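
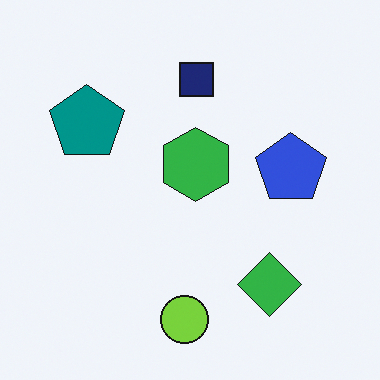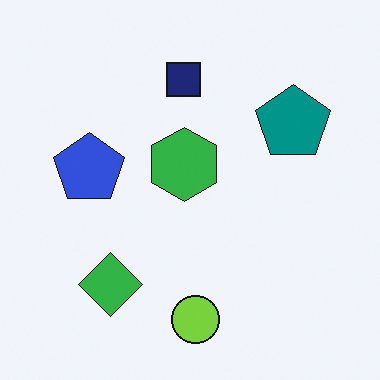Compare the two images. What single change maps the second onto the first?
The first image is the second flipped horizontally (left ↔ right).

The teal pentagon is in the top-right of the second image and the top-left of the first — shapes on opposite sides of the vertical midline have swapped in a mirror flip.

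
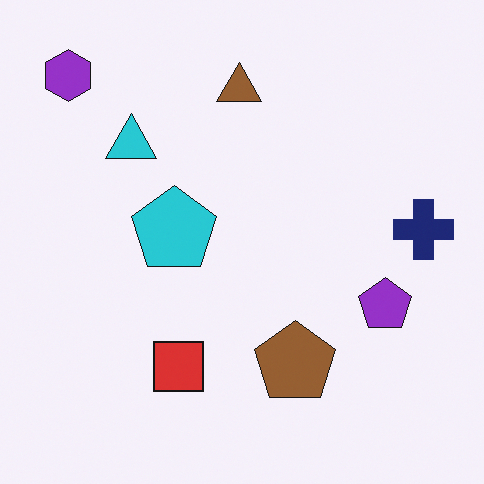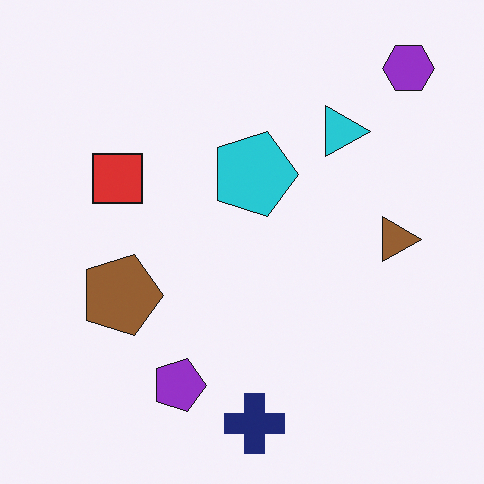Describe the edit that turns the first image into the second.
The transformation is: rotated 90° clockwise.

The purple hexagon sits in the top-left of the first image and the top-right of the second — consistent with a whole-image 90° clockwise rotation.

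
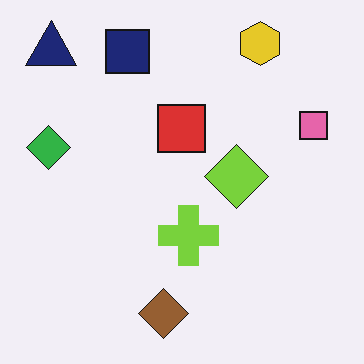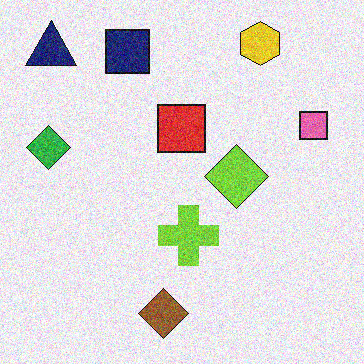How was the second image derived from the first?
Degraded with moderate additive noise.

Random speckle covers the whole image, including the flat background.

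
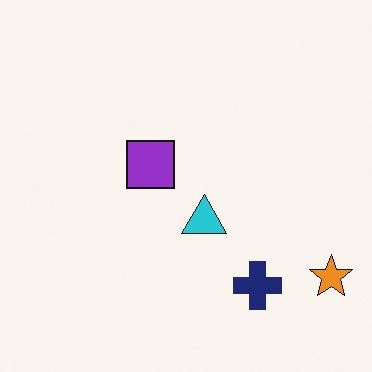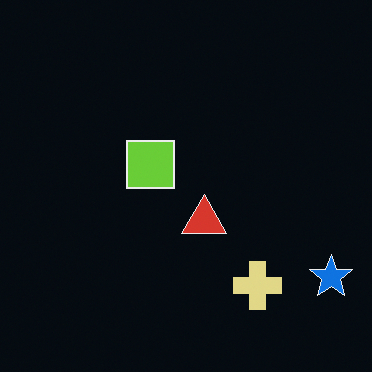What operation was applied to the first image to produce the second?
The second image is the first color-inverted (negative).

The light background has become dark and every shape's color is its complement — a photographic negative.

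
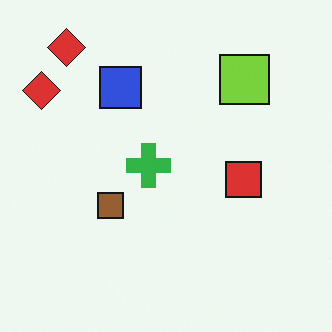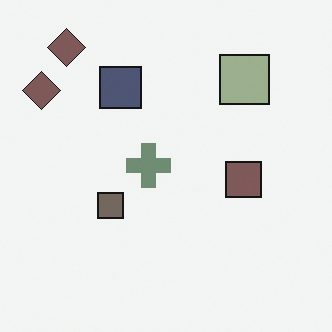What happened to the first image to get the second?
It was made much more muted (saturation change).

All colors are more muted and greyish — a global saturation change.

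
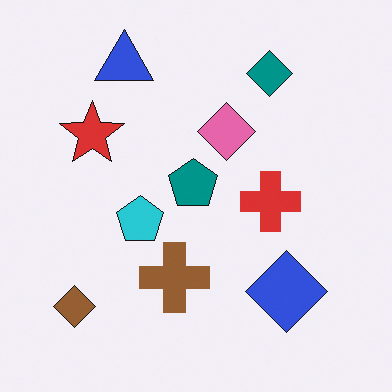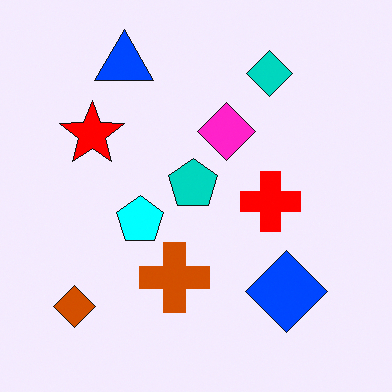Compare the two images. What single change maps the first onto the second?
The second image is the first heavily oversaturated.

All colors are more vivid — a global saturation change.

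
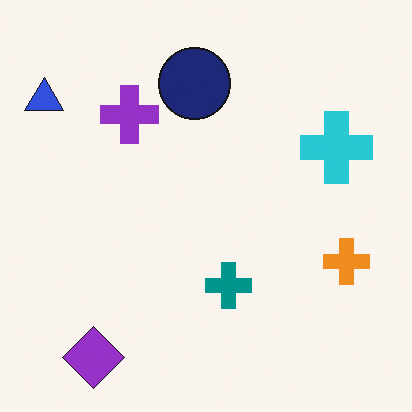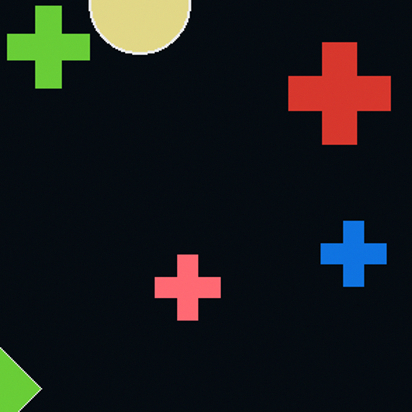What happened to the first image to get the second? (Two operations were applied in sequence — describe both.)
Cropped to a modestly smaller region and rescaled, then color-inverted (negative).

The visible shapes are larger and the field of view is narrower; shapes near the original edges may be partly or wholly outside the frame — a crop-and-rescale. The light background has become dark and every shape's color is its complement — a photographic negative.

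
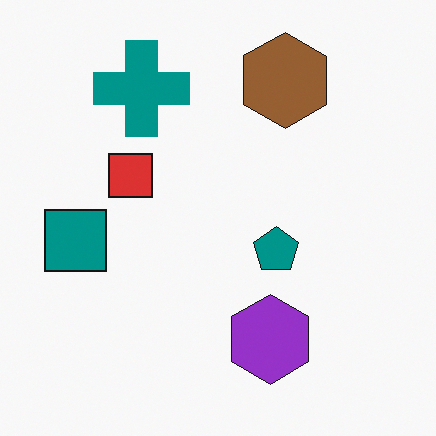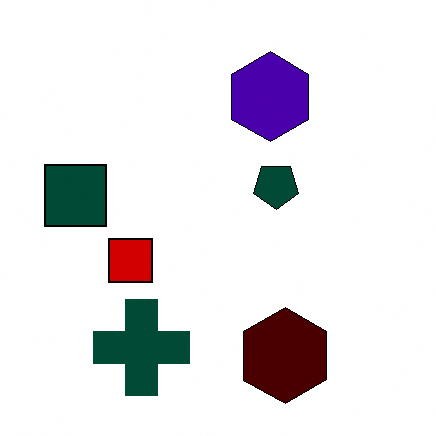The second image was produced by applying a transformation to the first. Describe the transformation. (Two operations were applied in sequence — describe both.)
It was flipped vertically (top ↔ bottom), then boosted in contrast.

The brown hexagon is in the top of the first image and the bottom of the second — shapes on opposite sides of the horizontal midline have swapped in a mirror flip. Tones are pushed away from mid-grey across the whole image — a global contrast change.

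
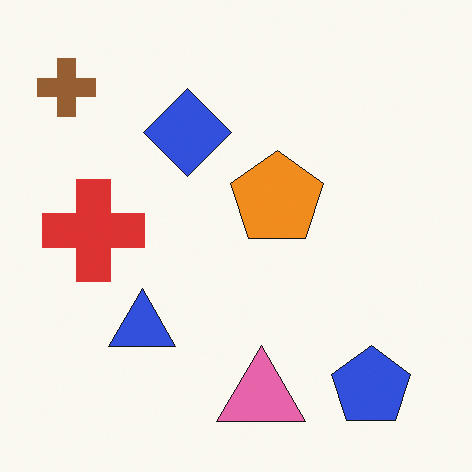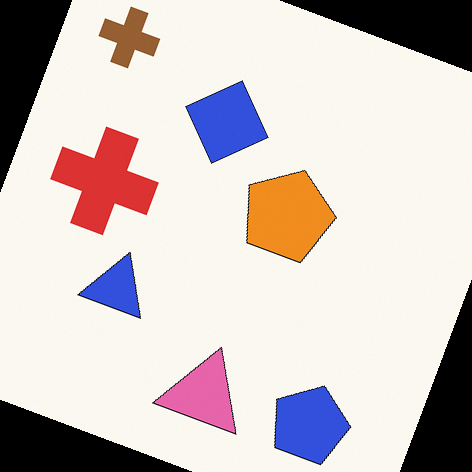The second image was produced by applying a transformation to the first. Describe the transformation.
It was rotated clockwise by a moderate amount.

Every shape is tilted by the same angle and the image corners show triangular fill wedges — a whole-image rotation by a non-right angle.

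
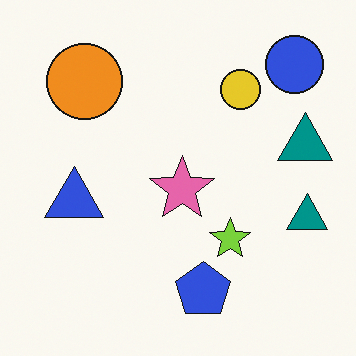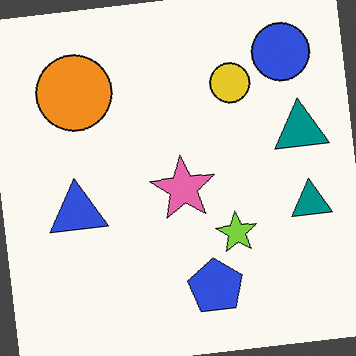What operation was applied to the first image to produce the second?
The transformation is: rotated counter-clockwise by a few degrees.

Every shape is tilted by the same angle and the image corners show triangular fill wedges — a whole-image rotation by a non-right angle.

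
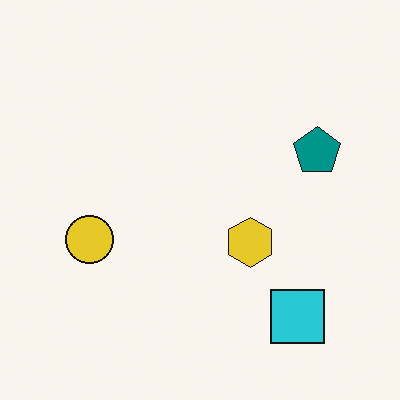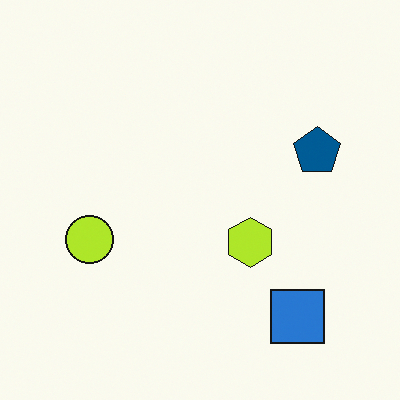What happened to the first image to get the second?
Hue-shifted slightly.

Every shape's color has rotated by the same amount around the hue wheel — a uniform hue shift.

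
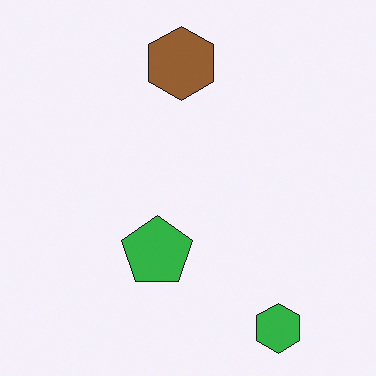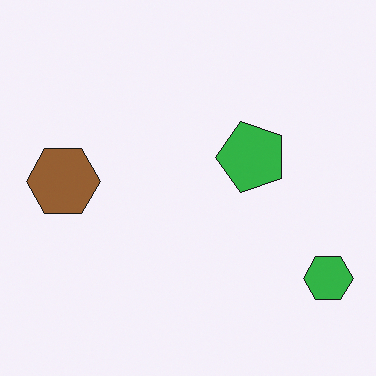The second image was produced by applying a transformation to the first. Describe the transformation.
The second image is the first transposed (reflected across the top-left ↔ bottom-right diagonal).

Shapes have swapped their row and column positions — what was in the top-right is now in the bottom-left — a diagonal reflection.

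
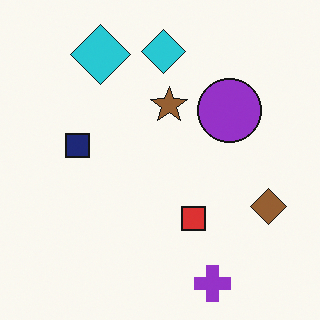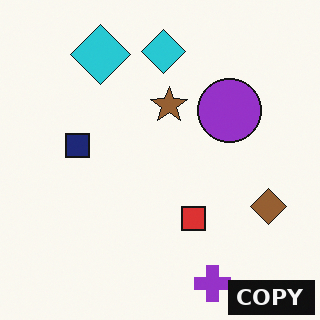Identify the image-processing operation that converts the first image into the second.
The image was watermarked with the text "COPY" in the lower-right corner.

A dark label reading "COPY" appears in the lower-right corner.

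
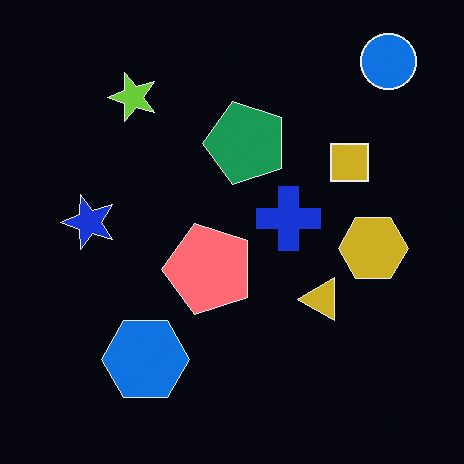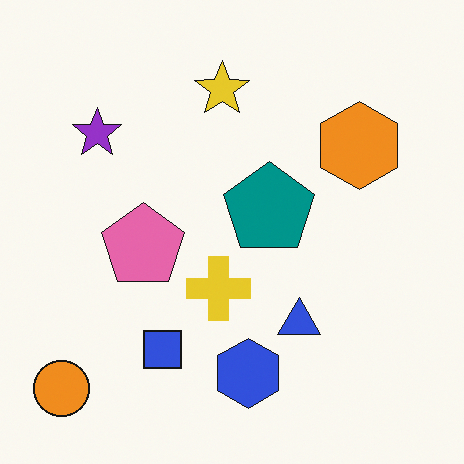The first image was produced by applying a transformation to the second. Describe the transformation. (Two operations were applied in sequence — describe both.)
Transposed (reflected across the top-left ↔ bottom-right diagonal), then color-inverted (negative).

Shapes have swapped their row and column positions — what was in the top-right is now in the bottom-left — a diagonal reflection. The light background has become dark and every shape's color is its complement — a photographic negative.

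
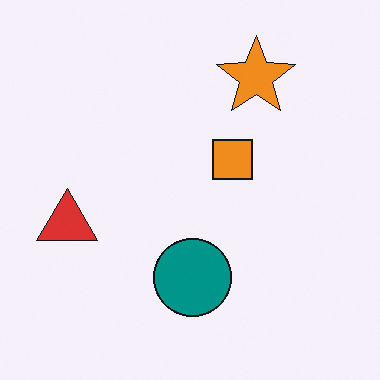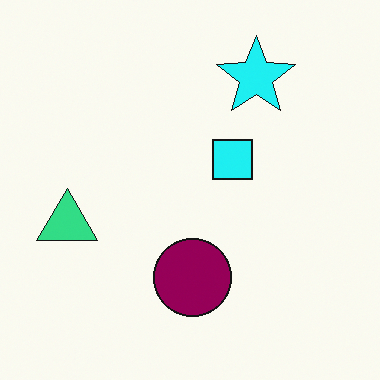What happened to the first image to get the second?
It was hue-shifted noticeably.

Every shape's color has rotated by the same amount around the hue wheel — a uniform hue shift.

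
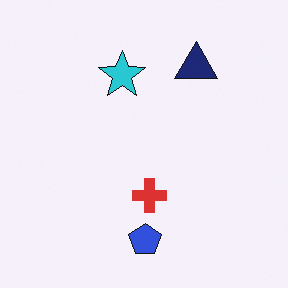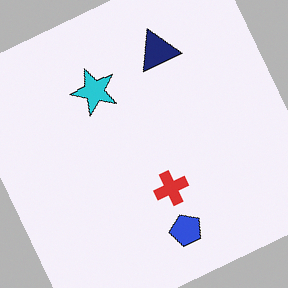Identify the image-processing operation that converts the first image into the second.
The second image is the first rotated counter-clockwise by a moderate amount.

Every shape is tilted by the same angle and the image corners show triangular fill wedges — a whole-image rotation by a non-right angle.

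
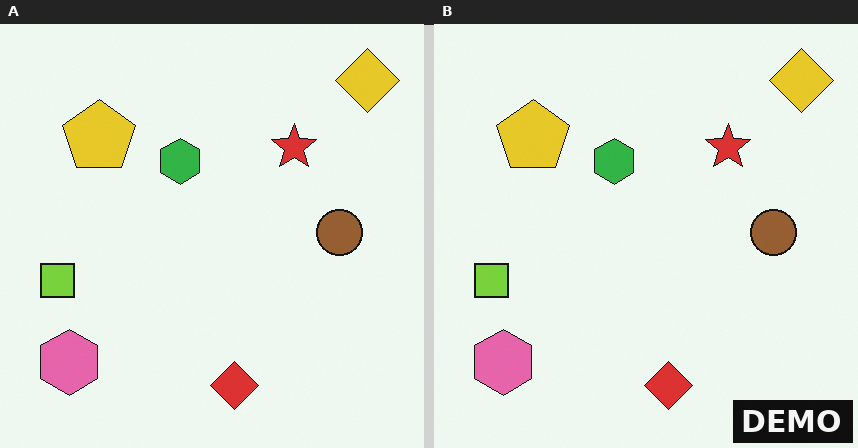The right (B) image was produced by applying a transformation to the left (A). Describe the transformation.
The transformation is: watermarked with the text "DEMO" in the lower-right corner.

A dark label reading "DEMO" appears in the lower-right corner.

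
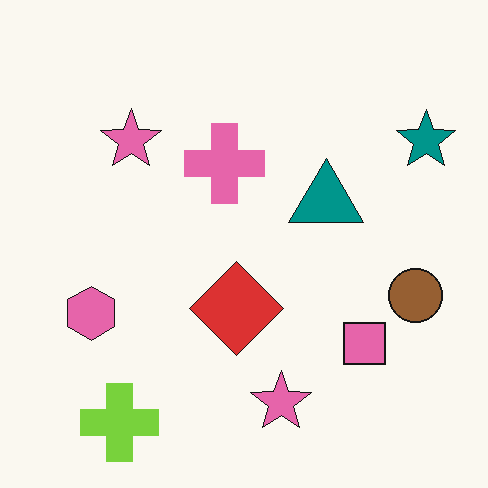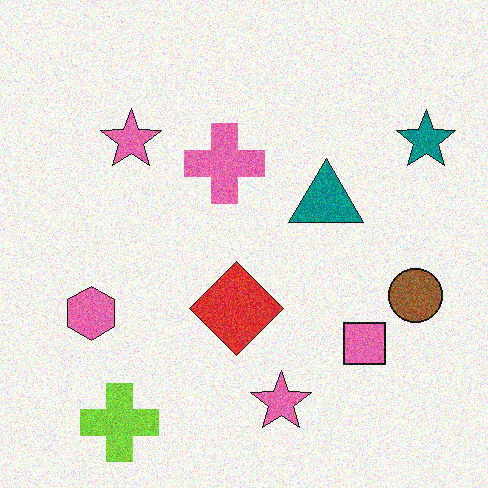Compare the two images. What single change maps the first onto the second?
The transformation is: degraded with visible gaussian noise.

Random speckle covers the whole image, including the flat background.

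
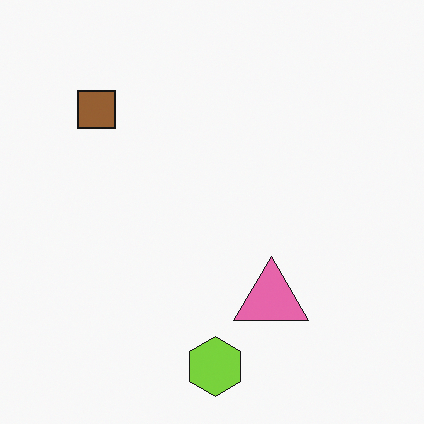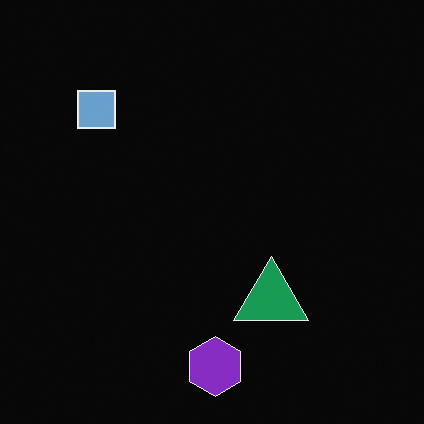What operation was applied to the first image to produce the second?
The second image is the first color-inverted (negative).

The light background has become dark and every shape's color is its complement — a photographic negative.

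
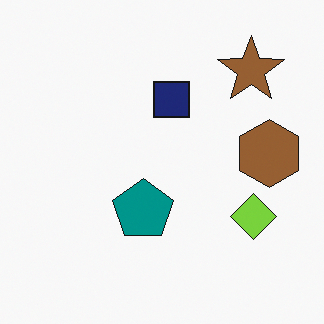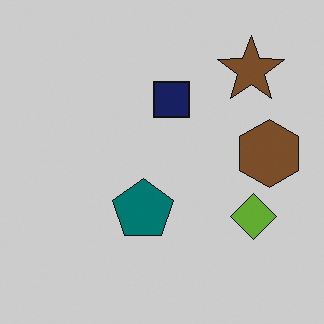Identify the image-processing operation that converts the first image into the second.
The transformation is: slightly darkened.

Every pixel — background and shapes alike — is uniformly darkened.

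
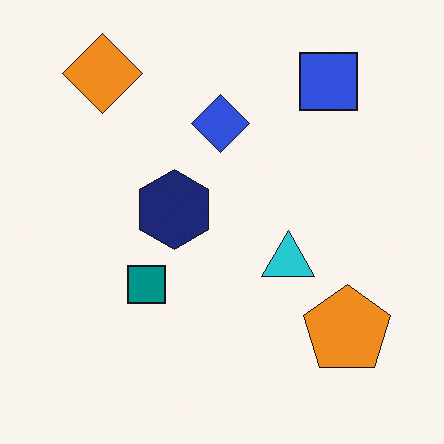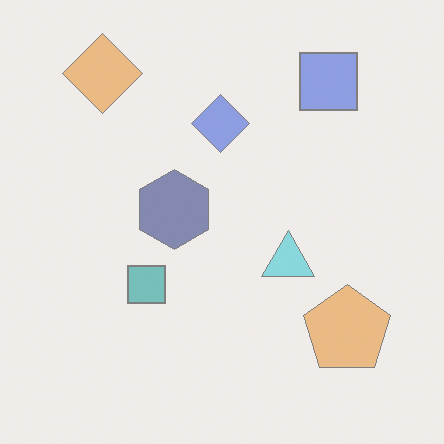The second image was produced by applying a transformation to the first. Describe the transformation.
The image was washed out (contrast reduced).

Tones are pushed toward mid-grey across the whole image — a global contrast change.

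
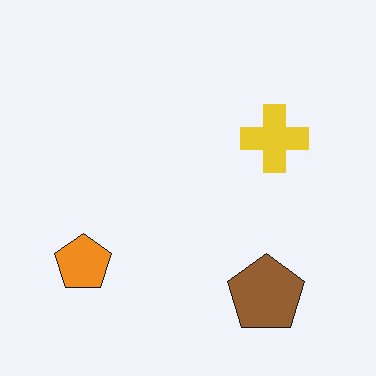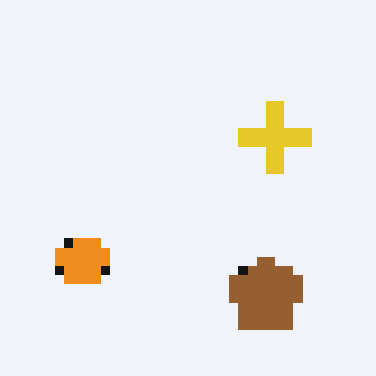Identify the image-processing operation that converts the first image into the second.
This is the original image heavily pixelated into large blocks.

Shapes are reduced to large square blocks; fine edges and outlines are lost — a downscale-then-upscale (mosaic) effect.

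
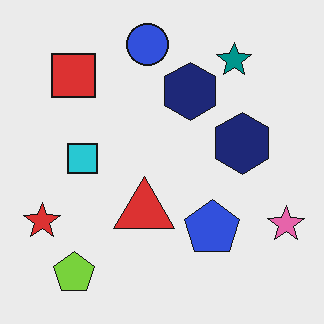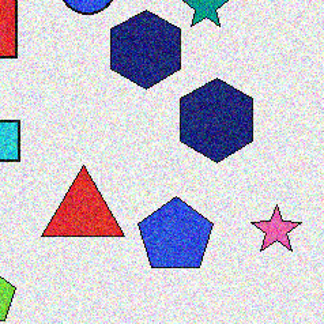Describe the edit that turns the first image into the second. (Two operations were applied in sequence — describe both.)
This is the original image degraded with a thick layer of grain, then cropped slightly and scaled back up.

Random speckle covers the whole image, including the flat background. The visible shapes are larger and the field of view is narrower; shapes near the original edges may be partly or wholly outside the frame — a crop-and-rescale.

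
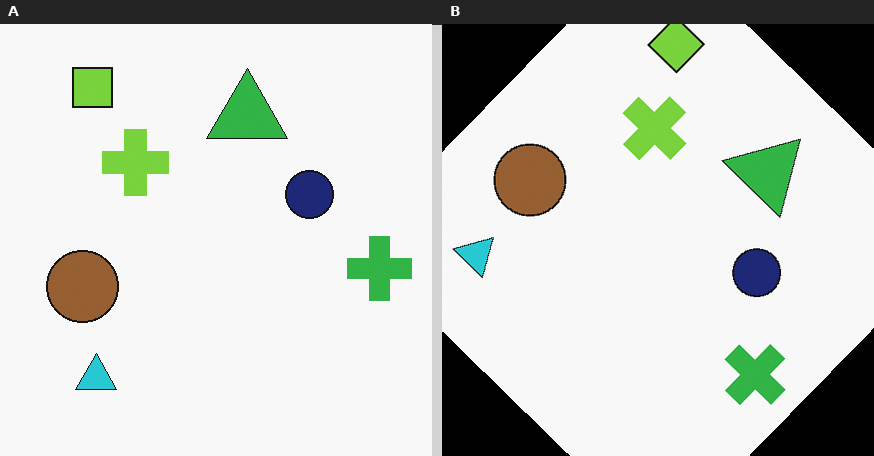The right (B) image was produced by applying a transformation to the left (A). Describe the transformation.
Rotated clockwise by a large amount — several tens of degrees.

Every shape is tilted by the same angle and the image corners show triangular fill wedges — a whole-image rotation by a non-right angle.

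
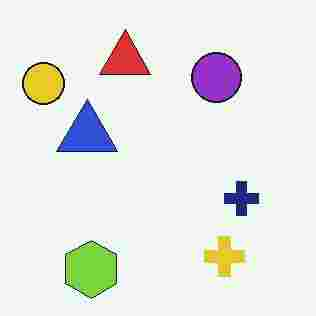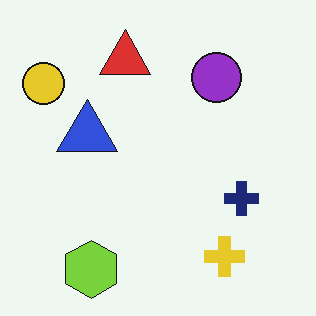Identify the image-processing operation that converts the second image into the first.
It was degraded with heavy JPEG compression.

Blocky 8×8 compression artifacts appear around shape edges and the flat background shows ringing — characteristic JPEG degradation.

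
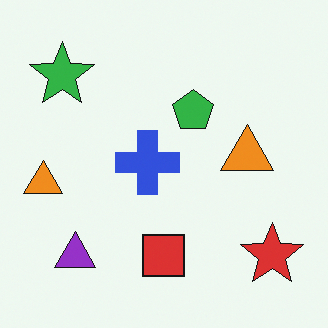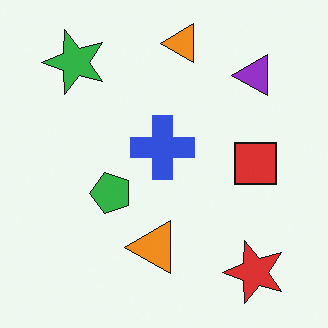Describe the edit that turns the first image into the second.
It was transposed (reflected across the top-left ↔ bottom-right diagonal).

Shapes have swapped their row and column positions — what was in the top-right is now in the bottom-left — a diagonal reflection.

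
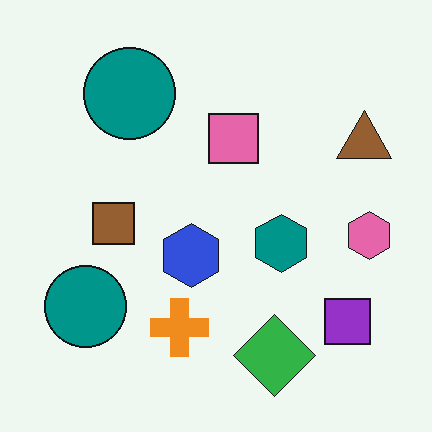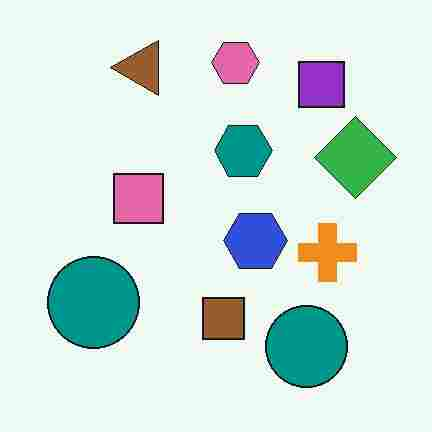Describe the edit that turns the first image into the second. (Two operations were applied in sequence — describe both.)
The transformation is: rotated 90° counter-clockwise, then heavily JPEG-compressed with obvious blocking artifacts.

The purple square sits in the bottom-right of the first image and the top-right of the second — consistent with a whole-image 90° counter-clockwise rotation. Blocky 8×8 compression artifacts appear around shape edges and the flat background shows ringing — characteristic JPEG degradation.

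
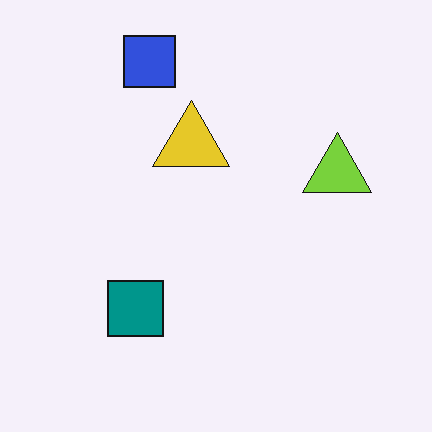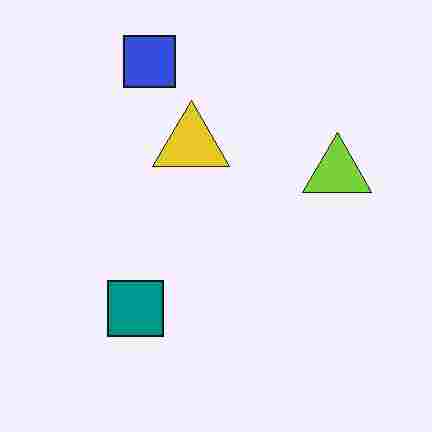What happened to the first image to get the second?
Heavily JPEG-compressed with obvious blocking artifacts.

Blocky 8×8 compression artifacts appear around shape edges and the flat background shows ringing — characteristic JPEG degradation.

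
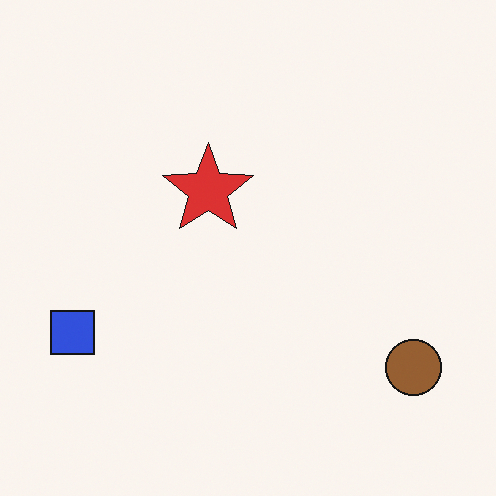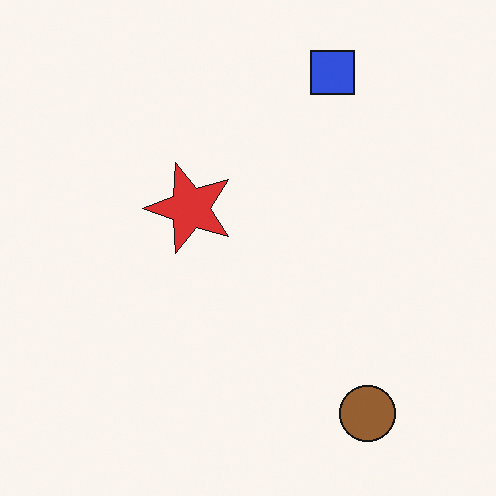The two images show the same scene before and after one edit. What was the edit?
Transposed (reflected across the top-left ↔ bottom-right diagonal).

Shapes have swapped their row and column positions — what was in the top-right is now in the bottom-left — a diagonal reflection.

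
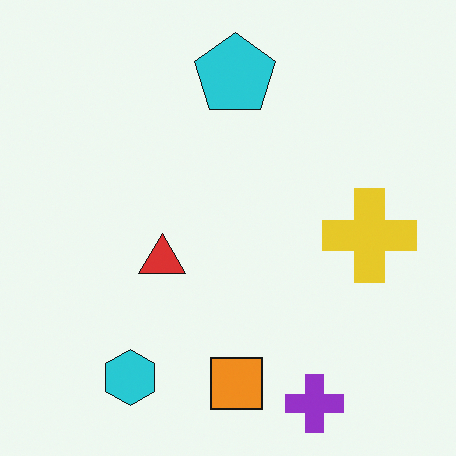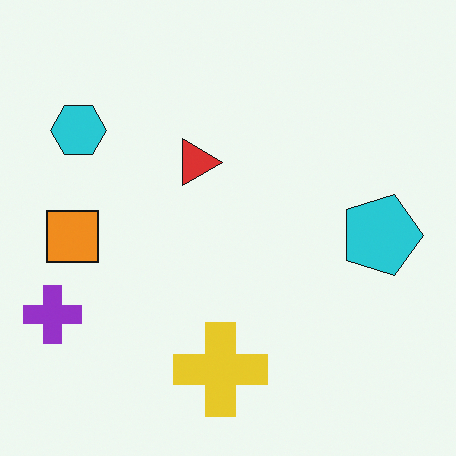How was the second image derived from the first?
The image was rotated 90° clockwise.

The purple cross sits in the bottom-right of the first image and the bottom-left of the second — consistent with a whole-image 90° clockwise rotation.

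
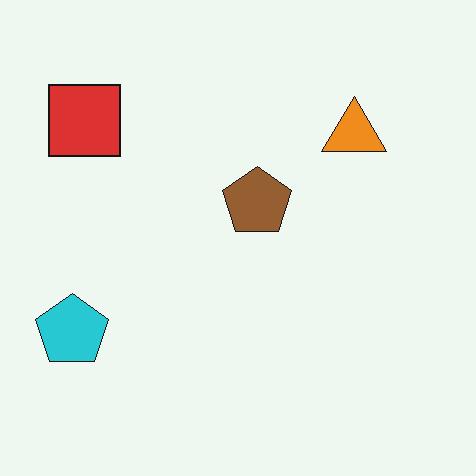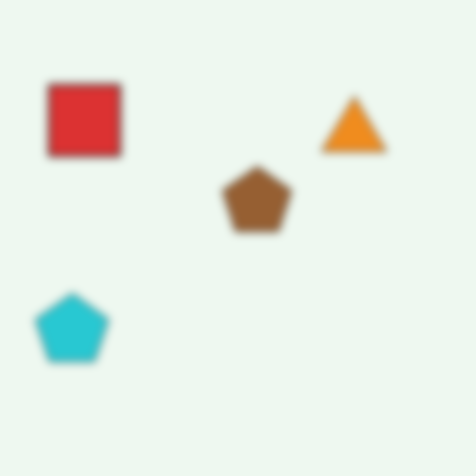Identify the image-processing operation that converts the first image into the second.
This is the original image noticeably gaussian-blurred.

Shape edges and outlines are uniformly softened across the whole image.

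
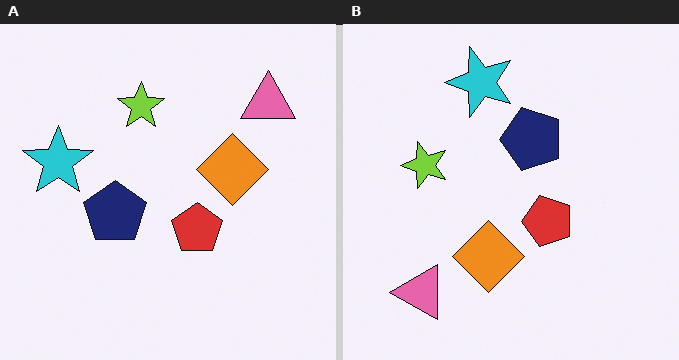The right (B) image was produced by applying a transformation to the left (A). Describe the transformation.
The right (B) image is the left (A) transposed (reflected across the top-left ↔ bottom-right diagonal).

Shapes have swapped their row and column positions — what was in the top-right is now in the bottom-left — a diagonal reflection.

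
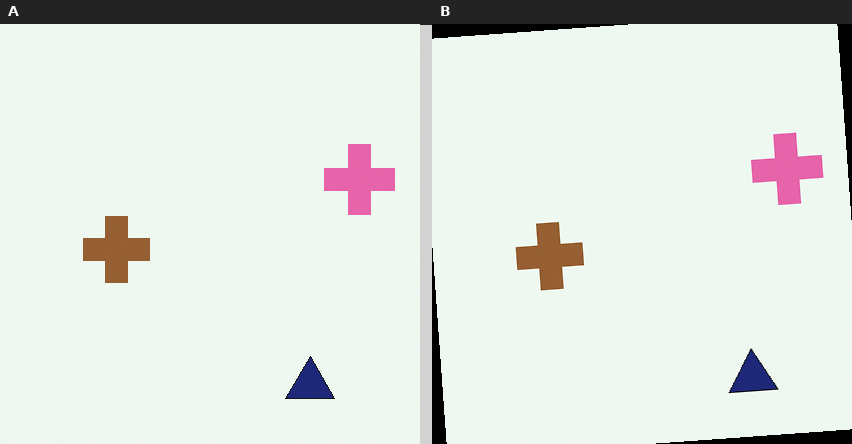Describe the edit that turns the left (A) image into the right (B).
The transformation is: rotated counter-clockwise by a small amount.

Every shape is tilted by the same angle and the image corners show triangular fill wedges — a whole-image rotation by a non-right angle.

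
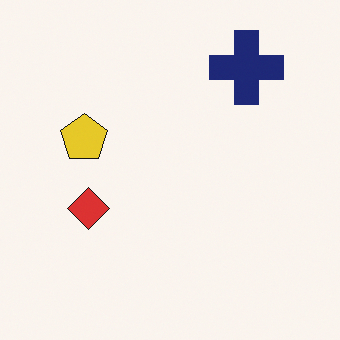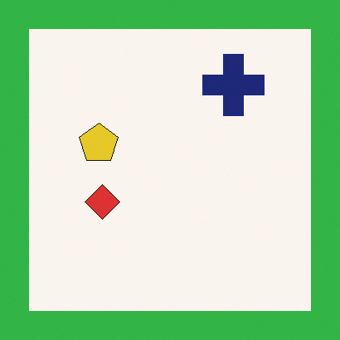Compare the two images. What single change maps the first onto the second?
The transformation is: framed with a green border.

A solid green frame runs around the edge of the second image, with the content slightly shrunk inside it.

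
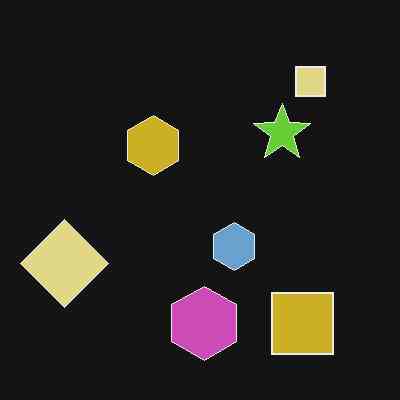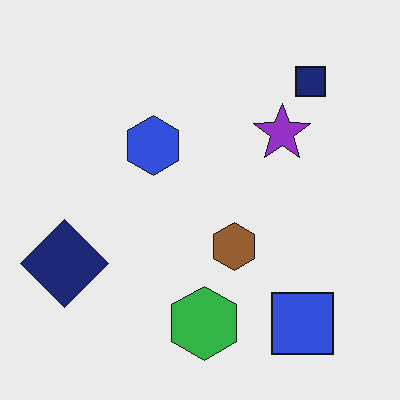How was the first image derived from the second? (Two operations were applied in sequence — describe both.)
It was JPEG-compressed with visible artifacts, then color-inverted (negative).

Blocky 8×8 compression artifacts appear around shape edges and the flat background shows ringing — characteristic JPEG degradation. The light background has become dark and every shape's color is its complement — a photographic negative.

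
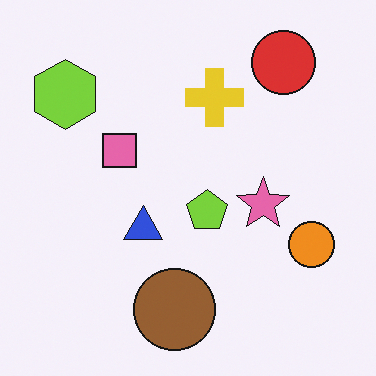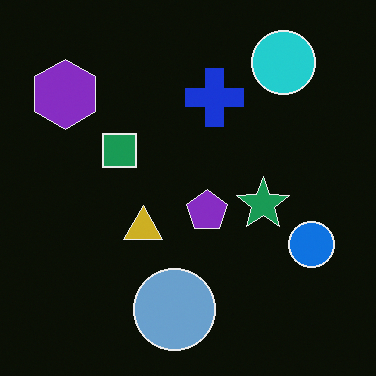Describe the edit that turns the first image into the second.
The transformation is: color-inverted (negative).

The light background has become dark and every shape's color is its complement — a photographic negative.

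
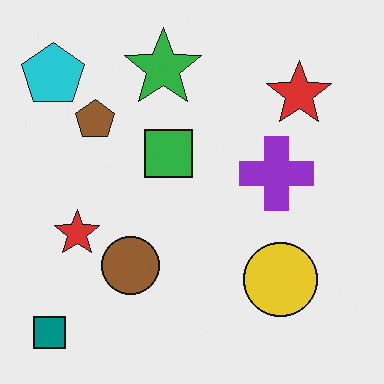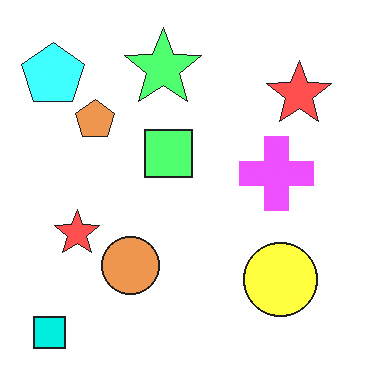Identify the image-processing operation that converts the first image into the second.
The image was brightened a lot.

Every pixel — background and shapes alike — is uniformly brightened.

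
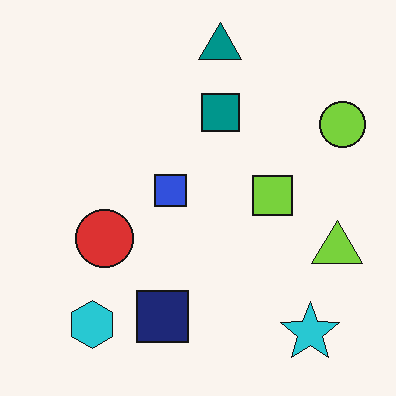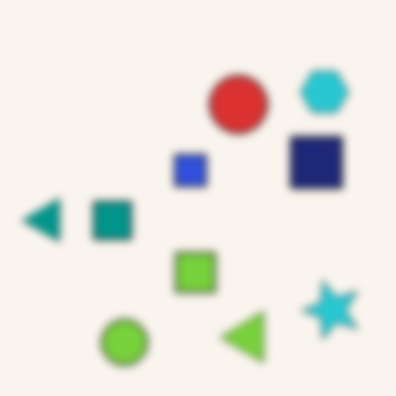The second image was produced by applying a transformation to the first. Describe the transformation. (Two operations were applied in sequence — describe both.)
The transformation is: moderately blurred, then transposed (reflected across the top-left ↔ bottom-right diagonal).

Shape edges and outlines are uniformly softened across the whole image. Shapes have swapped their row and column positions — what was in the top-right is now in the bottom-left — a diagonal reflection.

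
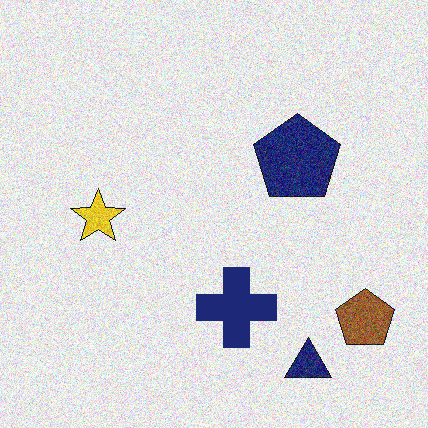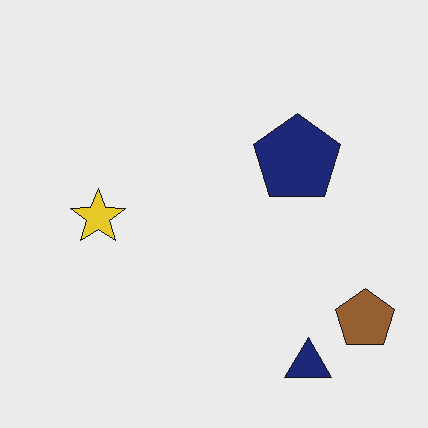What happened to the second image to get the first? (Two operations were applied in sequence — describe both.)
Degraded with moderate additive noise, then overlaid with an additional navy cross.

Random speckle covers the whole image, including the flat background. A navy cross appears in the first image that is absent from the second.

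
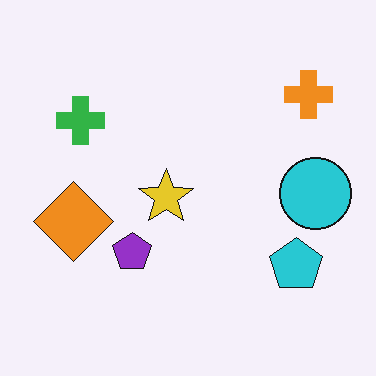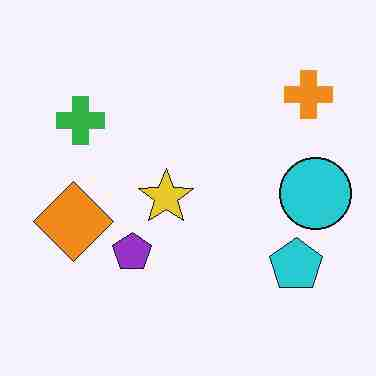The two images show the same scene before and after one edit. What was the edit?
Heavily JPEG-compressed with obvious blocking artifacts.

Blocky 8×8 compression artifacts appear around shape edges and the flat background shows ringing — characteristic JPEG degradation.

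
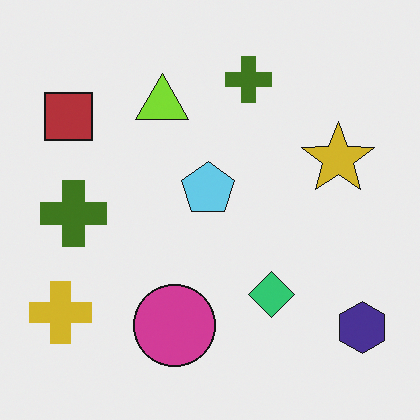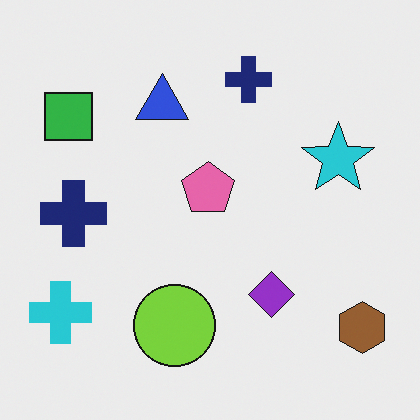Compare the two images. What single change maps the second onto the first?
The image was hue-shifted by a large amount.

Every shape's color has rotated by the same amount around the hue wheel — a uniform hue shift.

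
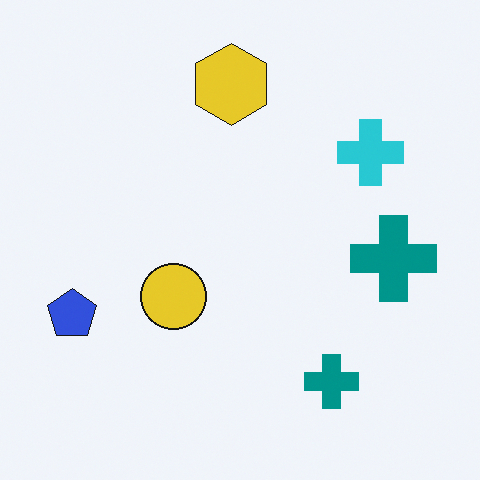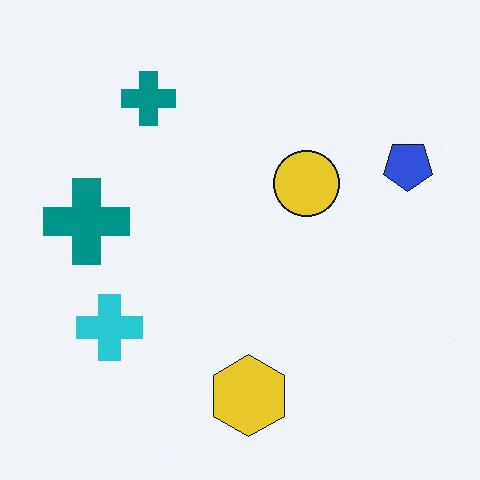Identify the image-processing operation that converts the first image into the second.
The image was rotated 180°.

The blue pentagon sits in the left of the first image and the right of the second — consistent with a whole-image 180° rotation.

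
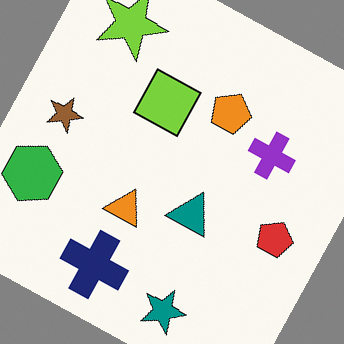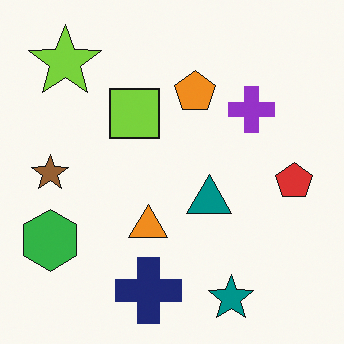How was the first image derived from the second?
This is the original image rotated clockwise by a clearly visible amount.

Every shape is tilted by the same angle and the image corners show triangular fill wedges — a whole-image rotation by a non-right angle.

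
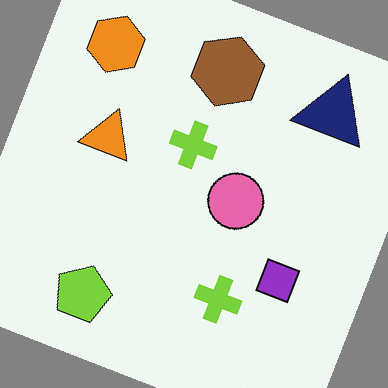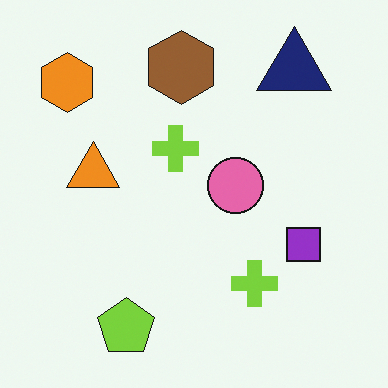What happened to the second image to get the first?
It was rotated clockwise by a clearly visible amount.

Every shape is tilted by the same angle and the image corners show triangular fill wedges — a whole-image rotation by a non-right angle.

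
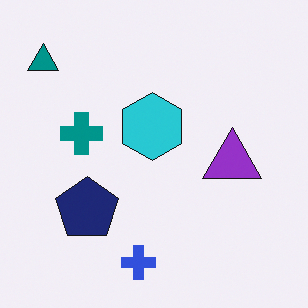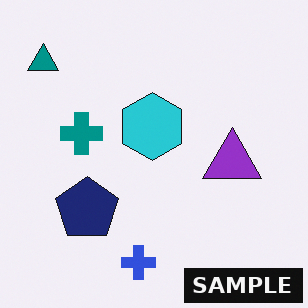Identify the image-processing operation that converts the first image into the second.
This is the original image watermarked with the text "SAMPLE" in the lower-right corner.

A dark label reading "SAMPLE" appears in the lower-right corner.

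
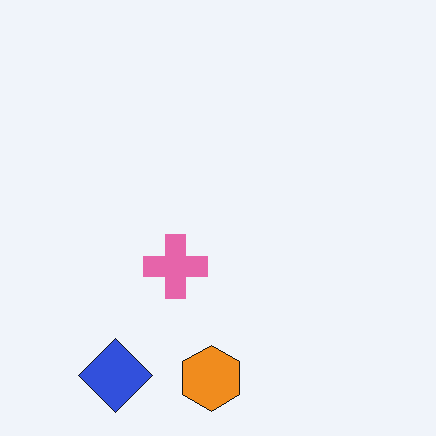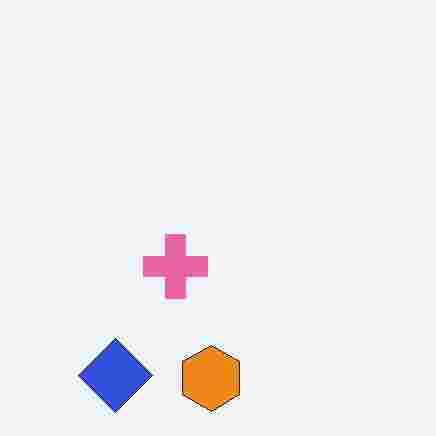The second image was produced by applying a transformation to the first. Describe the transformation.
The image was degraded with heavy JPEG compression.

Blocky 8×8 compression artifacts appear around shape edges and the flat background shows ringing — characteristic JPEG degradation.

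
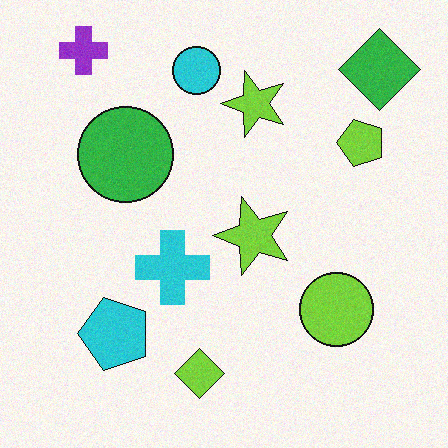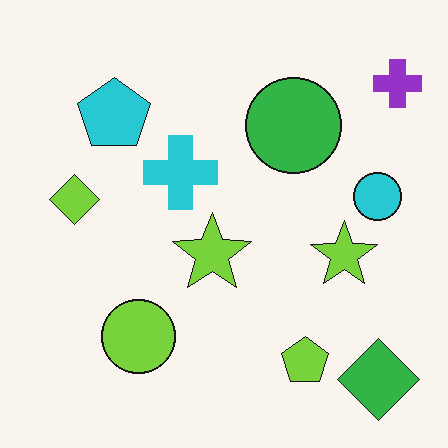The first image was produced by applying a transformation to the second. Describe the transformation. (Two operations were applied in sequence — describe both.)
The first image is the second rotated 90° counter-clockwise, then degraded with a light layer of grain.

The purple cross sits in the top-right of the second image and the top-left of the first — consistent with a whole-image 90° counter-clockwise rotation. Random speckle covers the whole image, including the flat background.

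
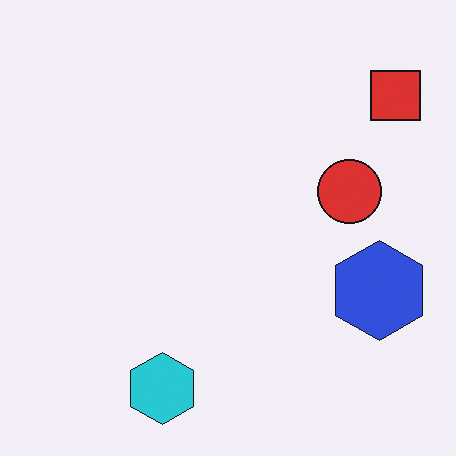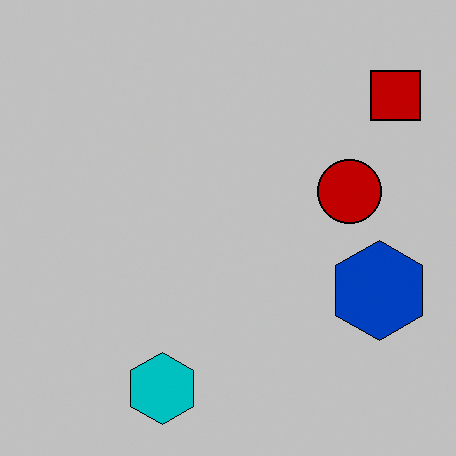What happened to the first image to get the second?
This is the original image heavily posterized to just a handful of flat colors.

Each flat color has snapped to a coarser quantized level — most visibly, the near-white background has dropped to a flat grey.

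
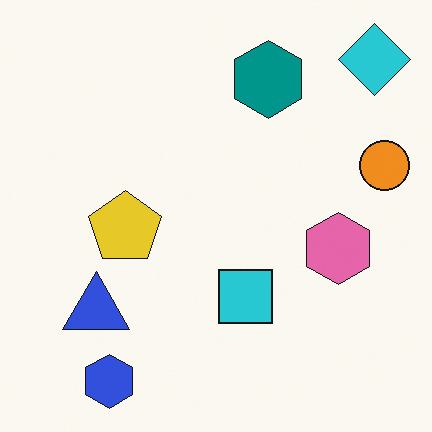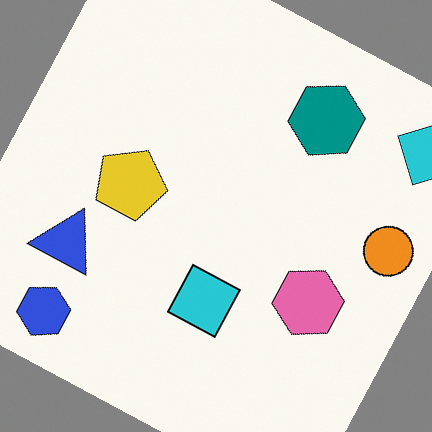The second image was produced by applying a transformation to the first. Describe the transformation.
Rotated clockwise by a clearly visible amount.

Every shape is tilted by the same angle and the image corners show triangular fill wedges — a whole-image rotation by a non-right angle.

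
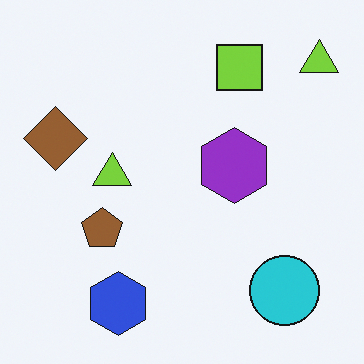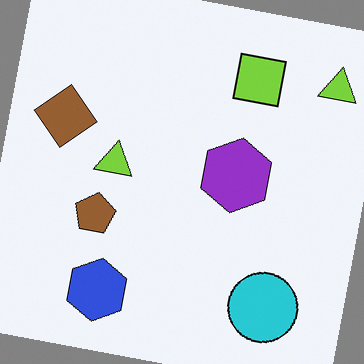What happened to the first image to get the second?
This is the original image rotated clockwise by a few degrees.

Every shape is tilted by the same angle and the image corners show triangular fill wedges — a whole-image rotation by a non-right angle.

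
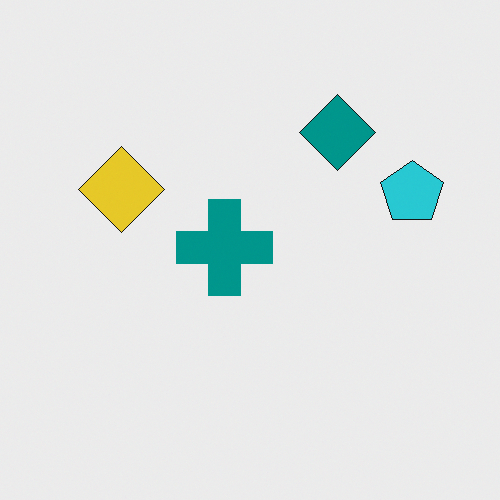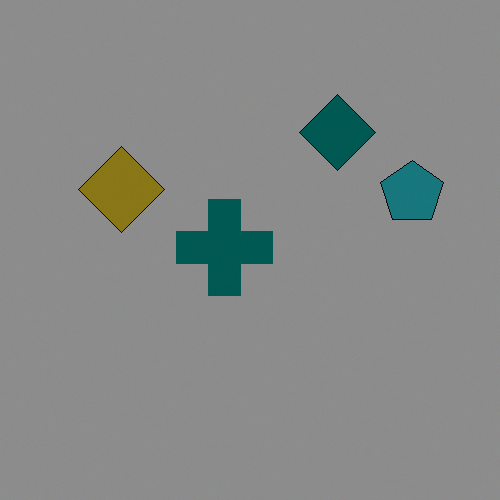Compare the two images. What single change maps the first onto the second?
The transformation is: noticeably darkened.

Every pixel — background and shapes alike — is uniformly darkened.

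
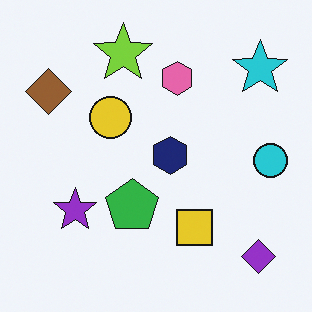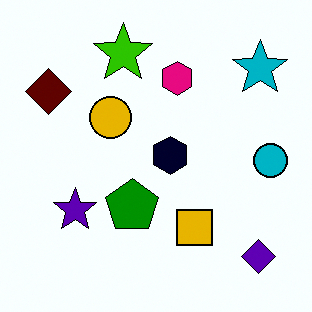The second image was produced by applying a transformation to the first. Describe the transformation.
The image was boosted in contrast.

Tones are pushed away from mid-grey across the whole image — a global contrast change.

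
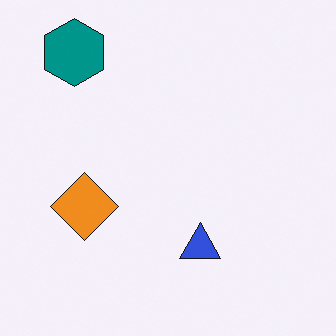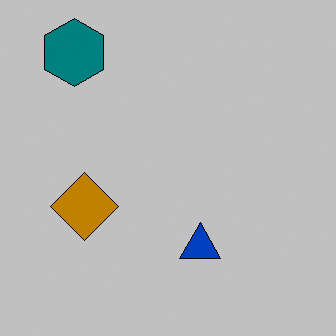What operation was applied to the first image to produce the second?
The second image is the first heavily posterized to just a handful of flat colors.

Each flat color has snapped to a coarser quantized level — most visibly, the near-white background has dropped to a flat grey.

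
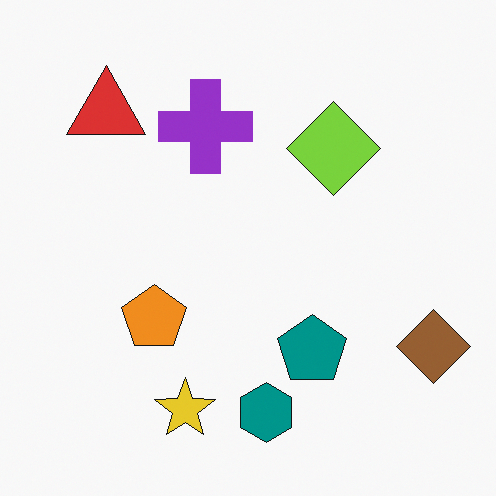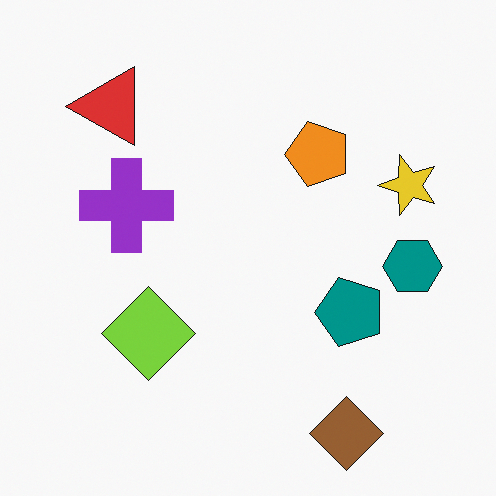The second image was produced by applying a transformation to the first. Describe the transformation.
The second image is the first transposed (reflected across the top-left ↔ bottom-right diagonal).

Shapes have swapped their row and column positions — what was in the top-right is now in the bottom-left — a diagonal reflection.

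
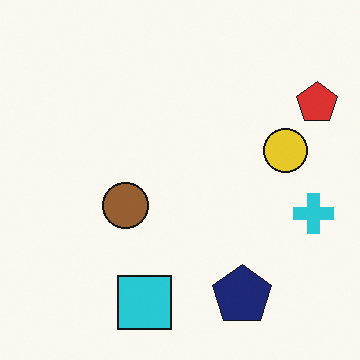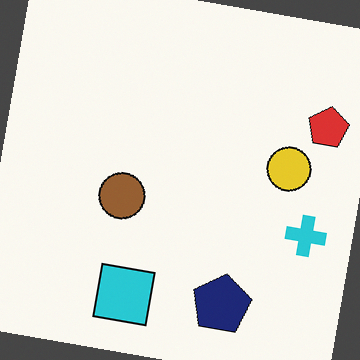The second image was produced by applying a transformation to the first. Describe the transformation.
The transformation is: rotated clockwise by a few degrees.

Every shape is tilted by the same angle and the image corners show triangular fill wedges — a whole-image rotation by a non-right angle.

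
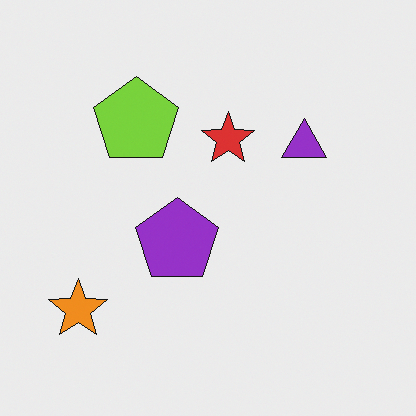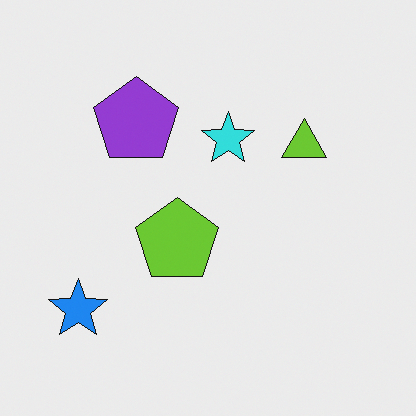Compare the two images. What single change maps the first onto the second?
It was hue-shifted through roughly half the color wheel.

Every shape's color has rotated by the same amount around the hue wheel — a uniform hue shift.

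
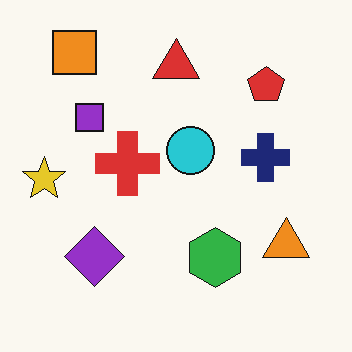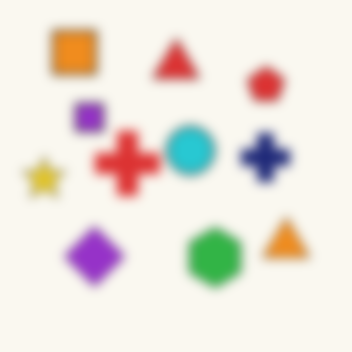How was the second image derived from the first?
The transformation is: strongly gaussian-blurred.

Shape edges and outlines are uniformly softened across the whole image.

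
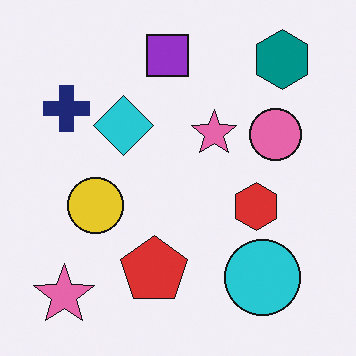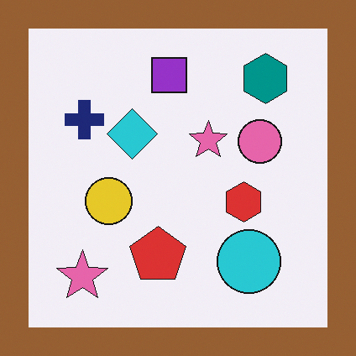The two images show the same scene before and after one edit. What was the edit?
The image was framed with a brown border.

A solid brown frame runs around the edge of the second image, with the content slightly shrunk inside it.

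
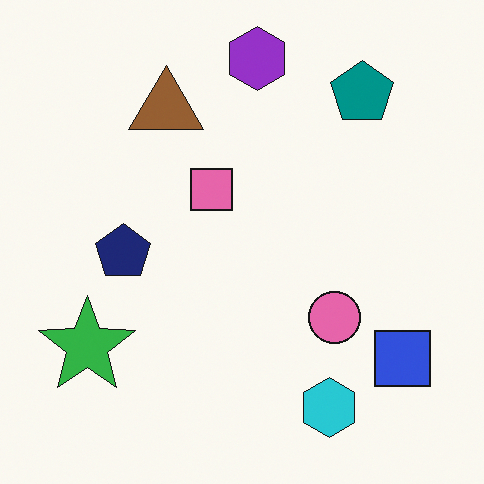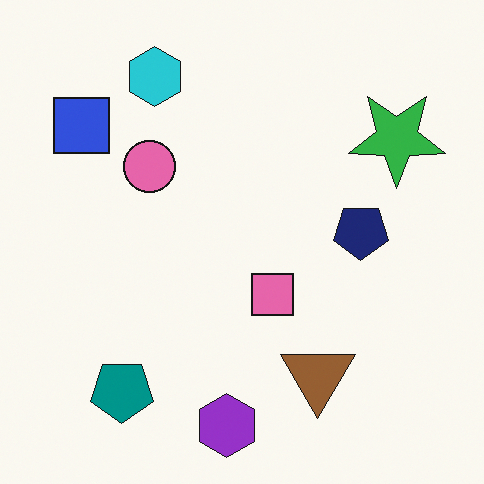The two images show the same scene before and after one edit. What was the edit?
The image was rotated 180°.

The blue square sits in the bottom-right of the first image and the top-left of the second — consistent with a whole-image 180° rotation.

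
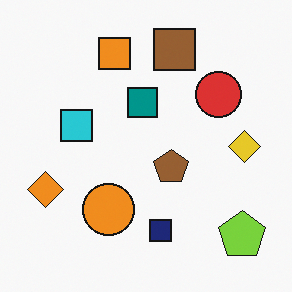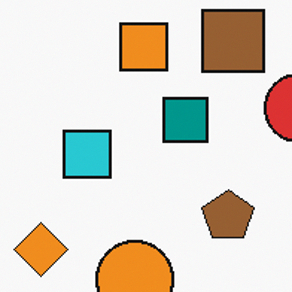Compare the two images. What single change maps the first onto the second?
The image was cropped slightly and scaled back up.

The visible shapes are larger and the field of view is narrower; shapes near the original edges may be partly or wholly outside the frame — a crop-and-rescale.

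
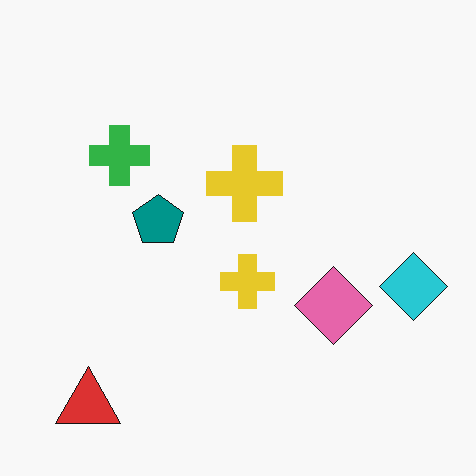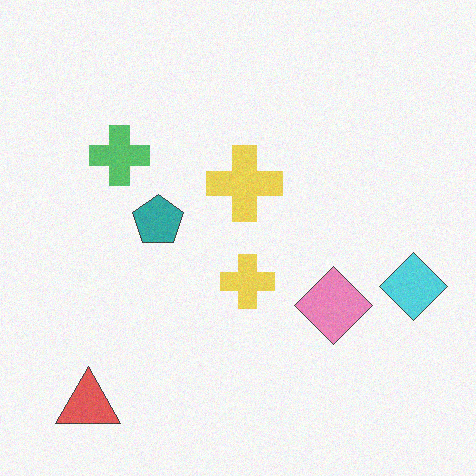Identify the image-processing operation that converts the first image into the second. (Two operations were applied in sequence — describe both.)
The transformation is: given slightly reduced contrast, then degraded with subtle gaussian noise.

Tones are pushed toward mid-grey across the whole image — a global contrast change. Random speckle covers the whole image, including the flat background.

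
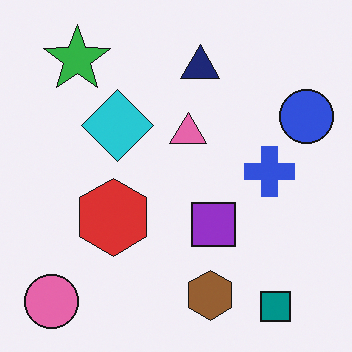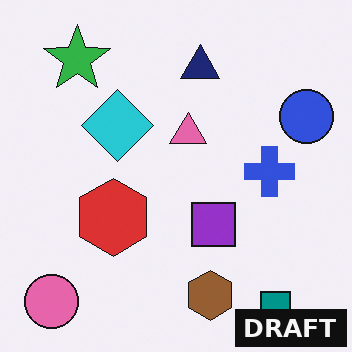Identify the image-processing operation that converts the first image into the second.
Watermarked with the text "DRAFT" in the lower-right corner.

A dark label reading "DRAFT" appears in the lower-right corner.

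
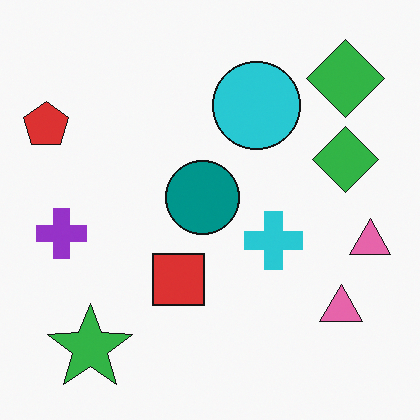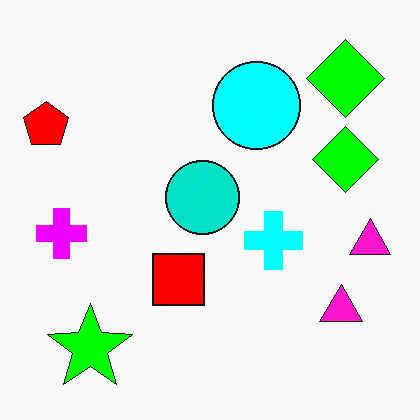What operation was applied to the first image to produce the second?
It was made much more vivid (saturation change).

All colors are more vivid — a global saturation change.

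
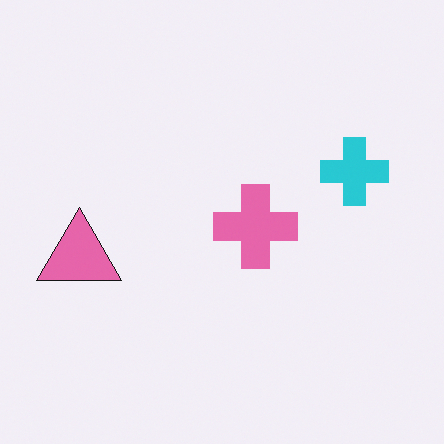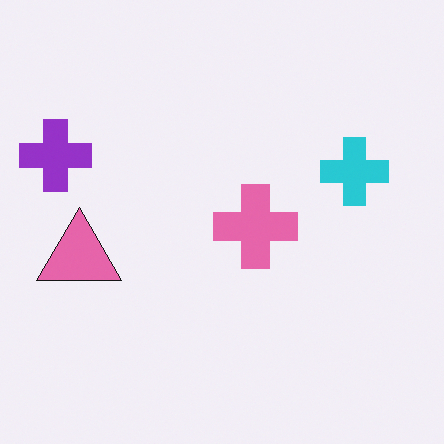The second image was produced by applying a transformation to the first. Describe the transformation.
The transformation is: overlaid with an additional purple cross.

A purple cross appears in the second image that is absent from the first.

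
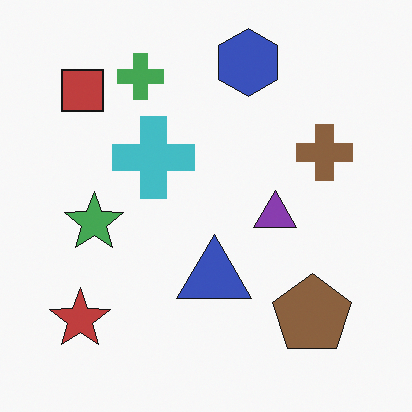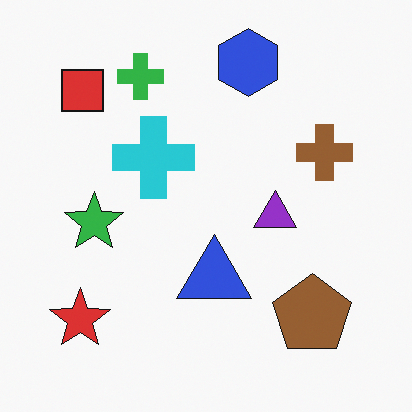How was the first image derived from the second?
The image was slightly desaturated.

All colors are more muted and greyish — a global saturation change.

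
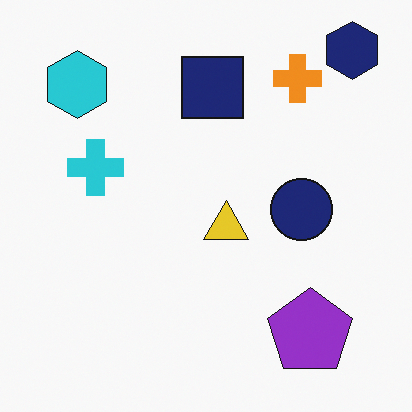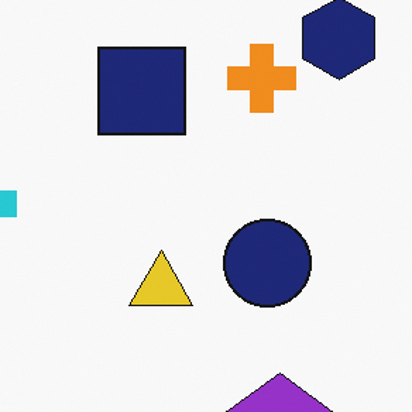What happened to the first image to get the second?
The second image is the first cropped to a modestly smaller region and rescaled.

The visible shapes are larger and the field of view is narrower; shapes near the original edges may be partly or wholly outside the frame — a crop-and-rescale.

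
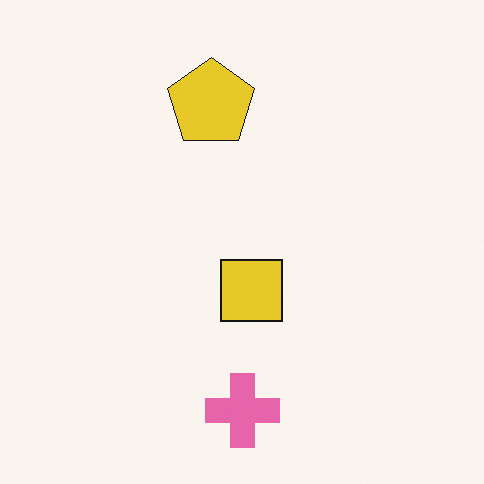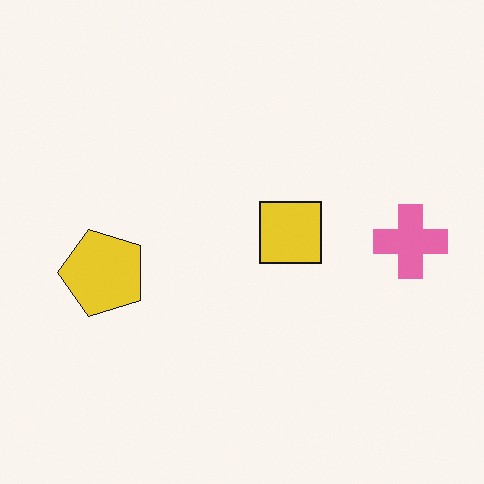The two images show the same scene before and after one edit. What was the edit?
Rotated 90° counter-clockwise.

The pink cross sits in the bottom of the first image and the right of the second — consistent with a whole-image 90° counter-clockwise rotation.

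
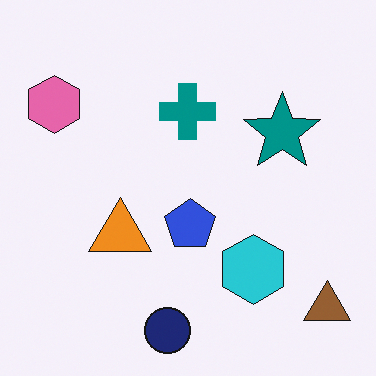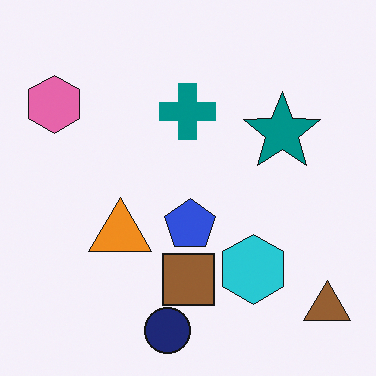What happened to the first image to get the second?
It was overlaid with an additional brown square.

A brown square appears in the second image that is absent from the first.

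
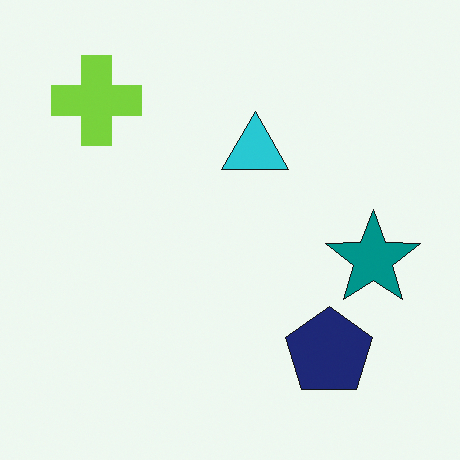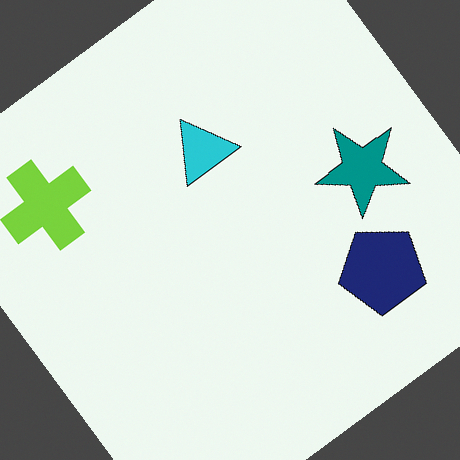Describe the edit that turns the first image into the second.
This is the original image rotated counter-clockwise by a large amount — several tens of degrees.

Every shape is tilted by the same angle and the image corners show triangular fill wedges — a whole-image rotation by a non-right angle.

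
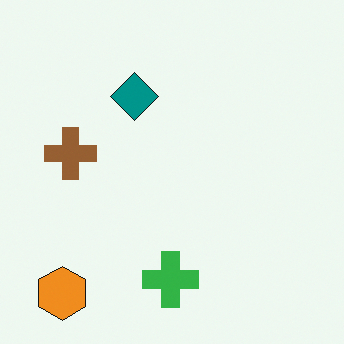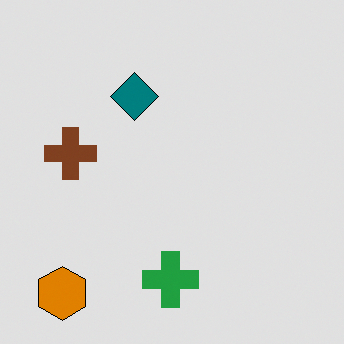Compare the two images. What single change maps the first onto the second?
Posterized to a reduced palette.

Each flat color has snapped to a coarser quantized level — most visibly, the near-white background has dropped to a flat grey.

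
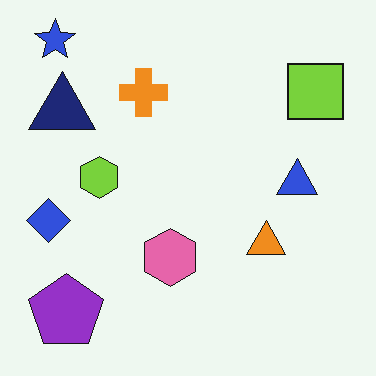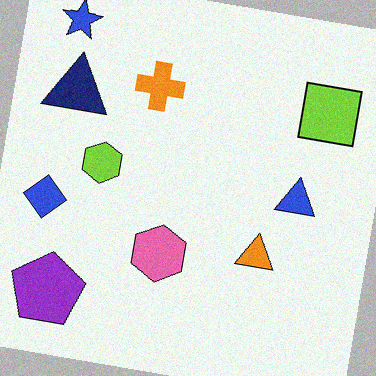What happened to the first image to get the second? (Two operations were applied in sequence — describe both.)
The image was rotated clockwise by a slight angle, then degraded with light additive noise.

Every shape is tilted by the same angle and the image corners show triangular fill wedges — a whole-image rotation by a non-right angle. Random speckle covers the whole image, including the flat background.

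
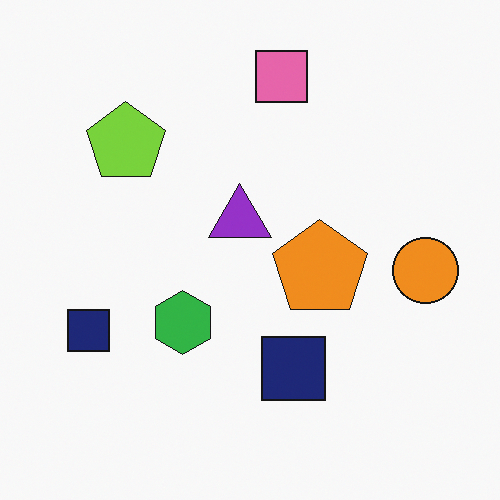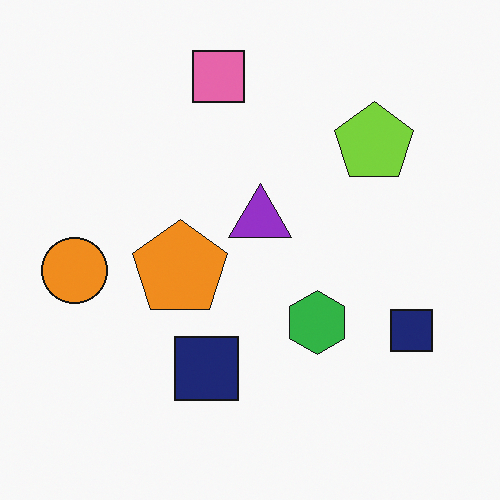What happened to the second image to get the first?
The image was flipped horizontally (left ↔ right).

The orange circle is in the left of the second image and the right of the first — shapes on opposite sides of the vertical midline have swapped in a mirror flip.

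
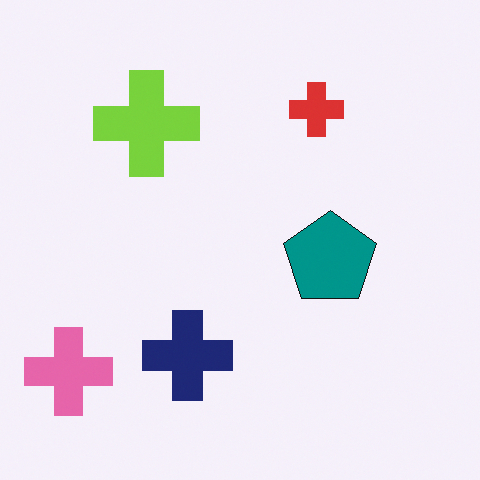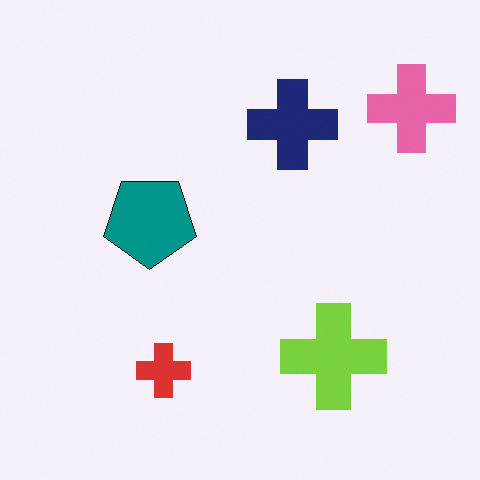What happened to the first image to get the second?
The transformation is: rotated 180°.

The pink cross sits in the bottom-left of the first image and the top-right of the second — consistent with a whole-image 180° rotation.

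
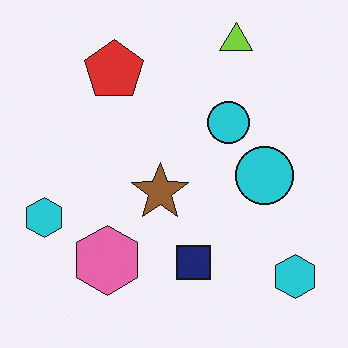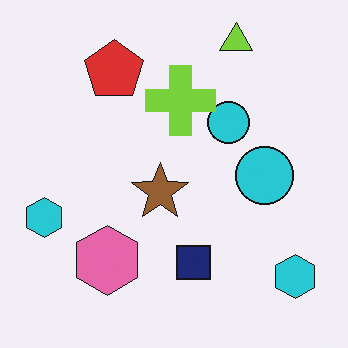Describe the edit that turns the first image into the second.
This is the original image overlaid with an additional lime cross.

A lime cross appears in the second image that is absent from the first.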